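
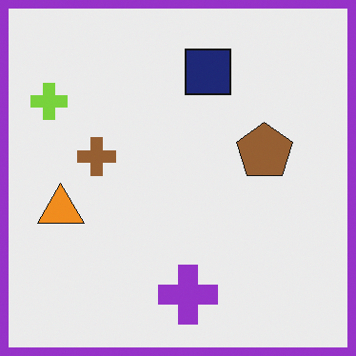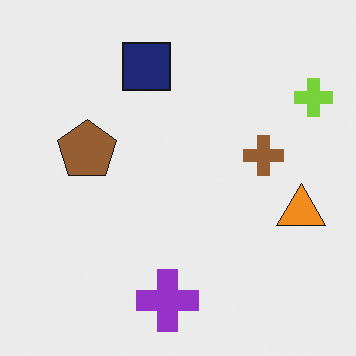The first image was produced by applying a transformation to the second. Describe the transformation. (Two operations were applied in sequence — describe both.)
The image was flipped horizontally (left ↔ right), then framed with a purple border.

The lime cross is in the top-right of the second image and the top-left of the first — shapes on opposite sides of the vertical midline have swapped in a mirror flip. A solid purple frame runs around the edge of the first image, with the content slightly shrunk inside it.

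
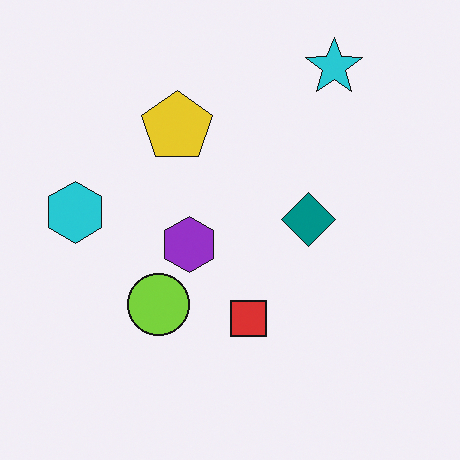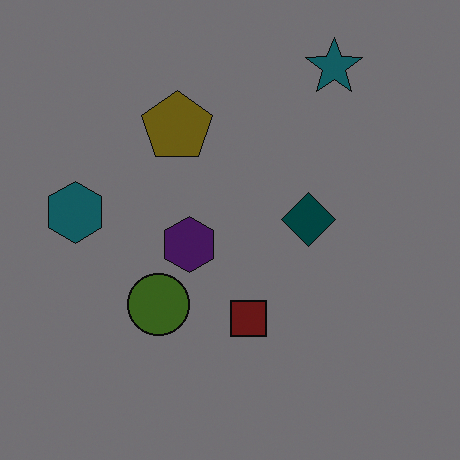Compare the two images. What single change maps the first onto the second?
This is the original image darkened a lot.

Every pixel — background and shapes alike — is uniformly darkened.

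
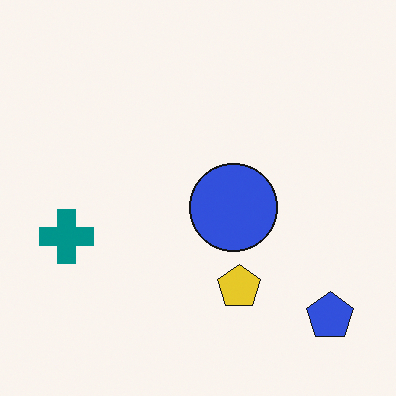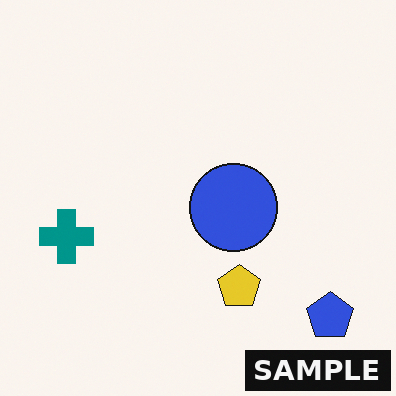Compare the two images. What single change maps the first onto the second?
The second image is the first watermarked with the text "SAMPLE" in the lower-right corner.

A dark label reading "SAMPLE" appears in the lower-right corner.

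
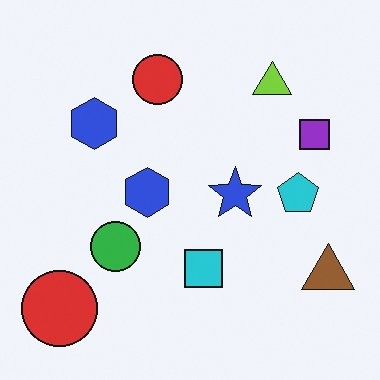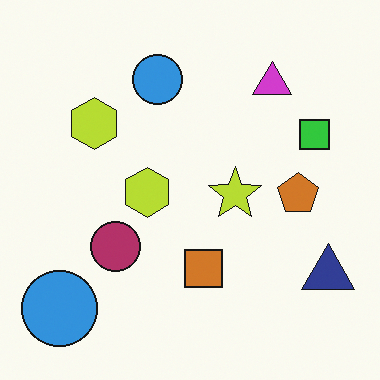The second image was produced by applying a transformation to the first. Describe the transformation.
The image was hue-shifted through roughly half the color wheel.

Every shape's color has rotated by the same amount around the hue wheel — a uniform hue shift.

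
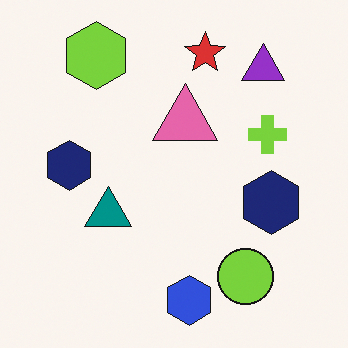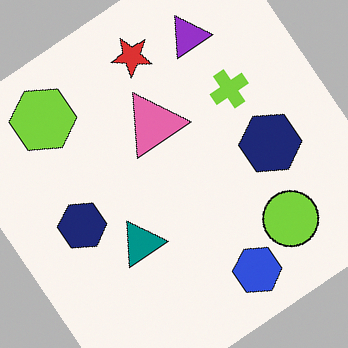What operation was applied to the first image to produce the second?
This is the original image rotated counter-clockwise by a large amount — several tens of degrees.

Every shape is tilted by the same angle and the image corners show triangular fill wedges — a whole-image rotation by a non-right angle.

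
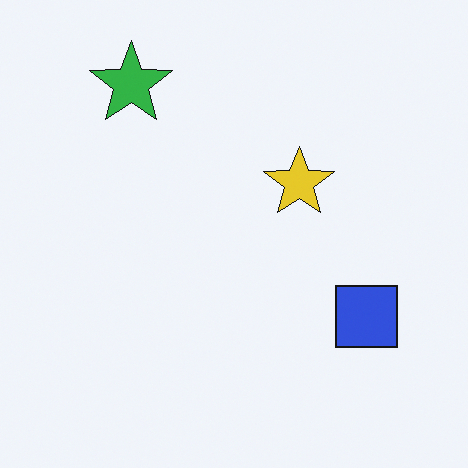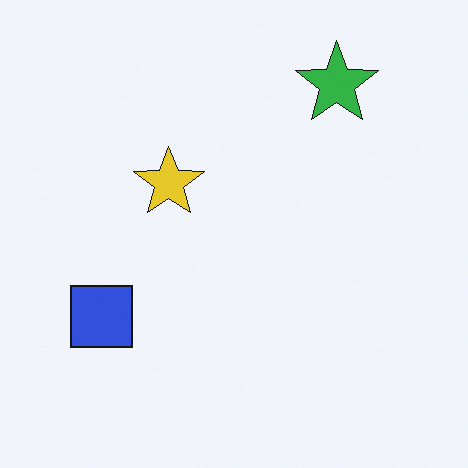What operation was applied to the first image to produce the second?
Flipped horizontally (left ↔ right).

The blue square is in the bottom-right of the first image and the bottom-left of the second — shapes on opposite sides of the vertical midline have swapped in a mirror flip.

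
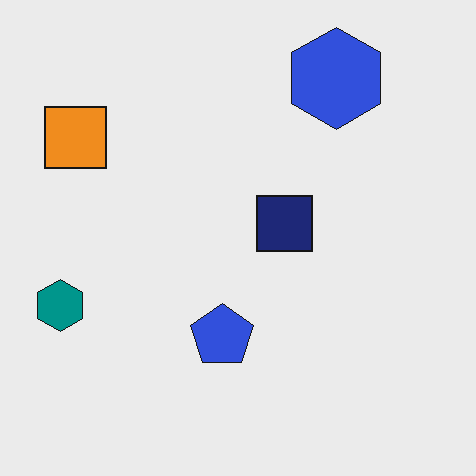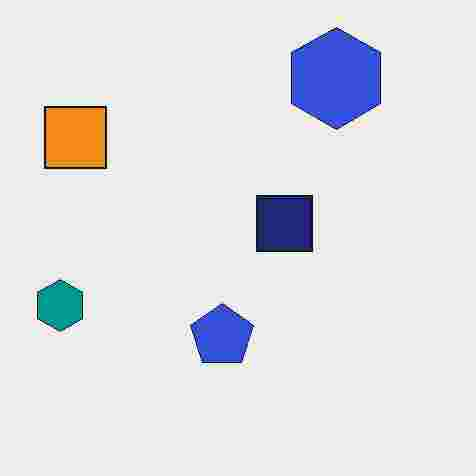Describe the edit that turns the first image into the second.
The image was degraded with heavy JPEG compression.

Blocky 8×8 compression artifacts appear around shape edges and the flat background shows ringing — characteristic JPEG degradation.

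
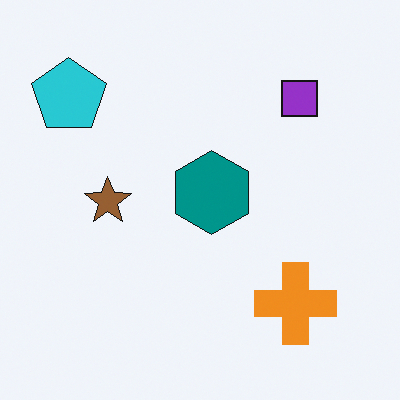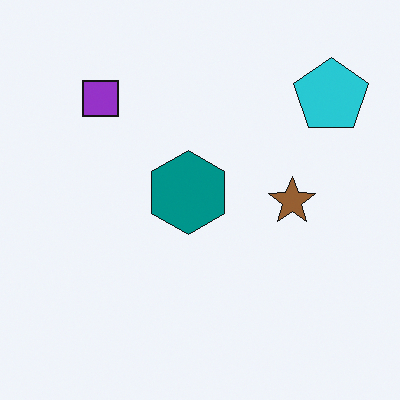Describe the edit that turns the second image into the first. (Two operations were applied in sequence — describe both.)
This is the original image flipped horizontally (left ↔ right), then overlaid with an additional orange cross.

The cyan pentagon is in the top-right of the second image and the top-left of the first — shapes on opposite sides of the vertical midline have swapped in a mirror flip. An orange cross appears in the first image that is absent from the second.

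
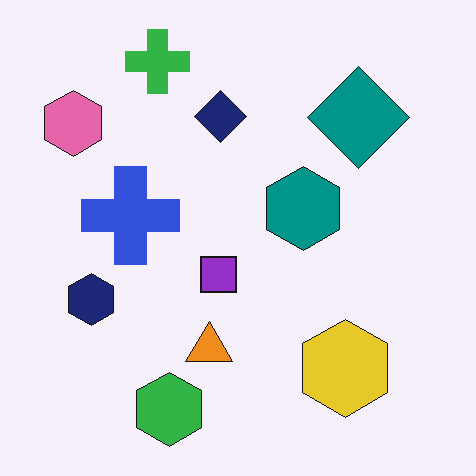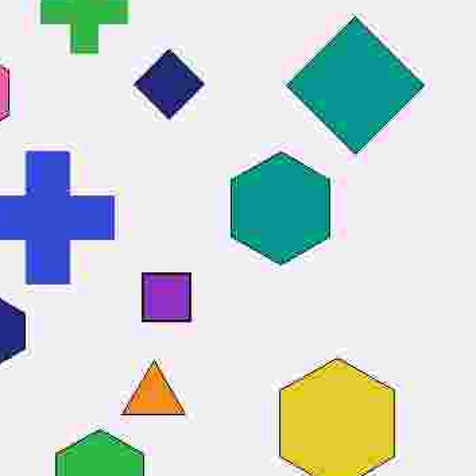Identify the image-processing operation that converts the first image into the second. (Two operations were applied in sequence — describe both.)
The image was heavily JPEG-compressed with obvious blocking artifacts, then cropped to a modestly smaller region and rescaled.

Blocky 8×8 compression artifacts appear around shape edges and the flat background shows ringing — characteristic JPEG degradation. The visible shapes are larger and the field of view is narrower; shapes near the original edges may be partly or wholly outside the frame — a crop-and-rescale.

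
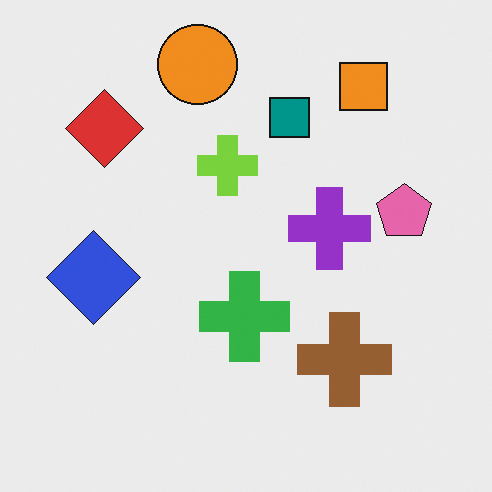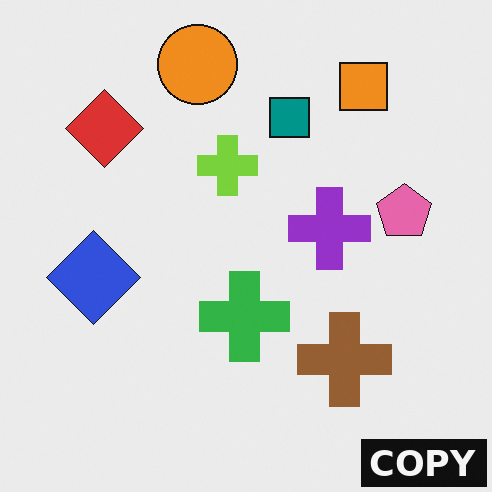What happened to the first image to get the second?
The image was watermarked with the text "COPY" in the lower-right corner.

A dark label reading "COPY" appears in the lower-right corner.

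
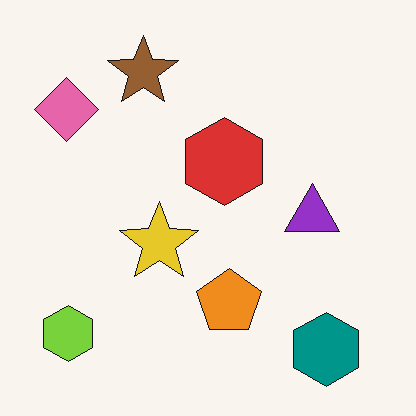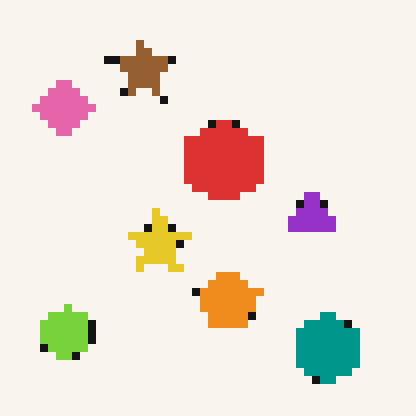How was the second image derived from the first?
This is the original image moderately pixelated.

Shapes are reduced to large square blocks; fine edges and outlines are lost — a downscale-then-upscale (mosaic) effect.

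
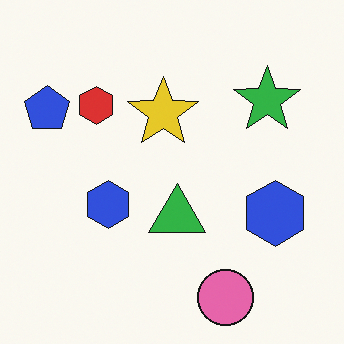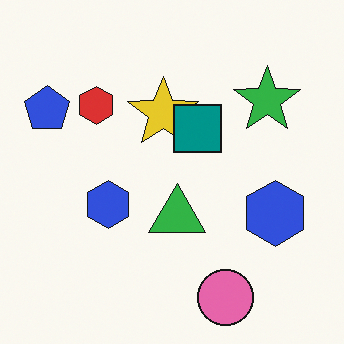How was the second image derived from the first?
The second image is the first overlaid with an additional teal square.

A teal square appears in the second image that is absent from the first.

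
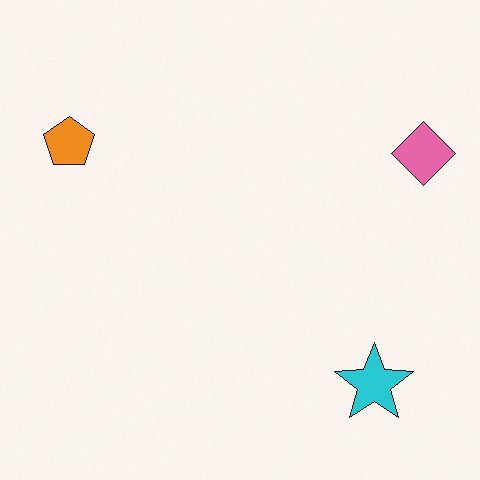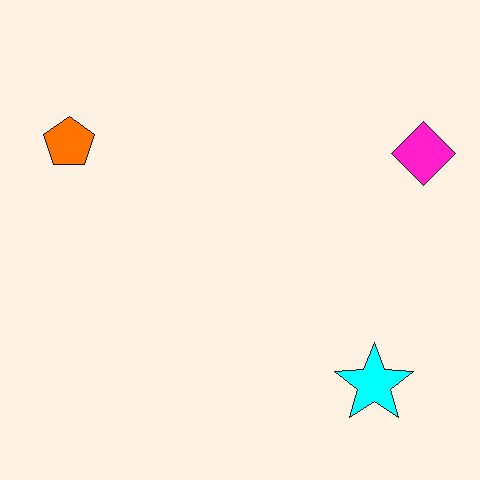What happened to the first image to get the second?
The second image is the first made much more vivid (saturation change).

All colors are more vivid — a global saturation change.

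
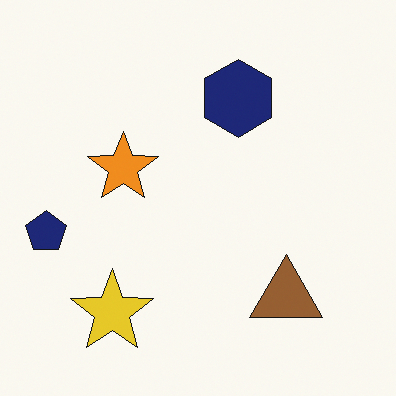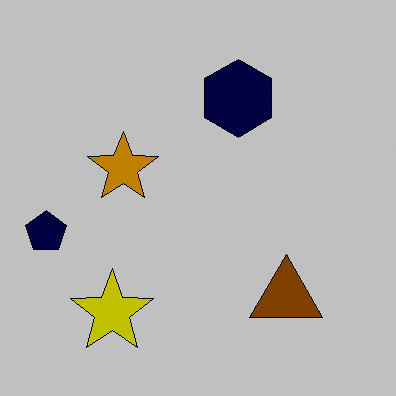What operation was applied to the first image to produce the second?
The transformation is: aggressively posterized.

Each flat color has snapped to a coarser quantized level — most visibly, the near-white background has dropped to a flat grey.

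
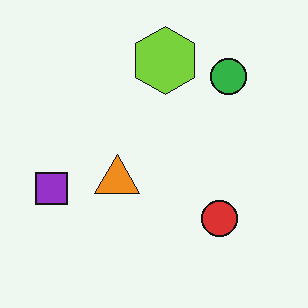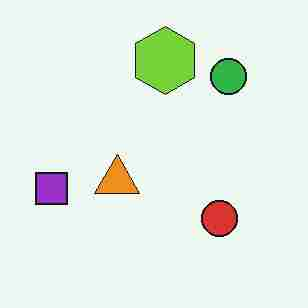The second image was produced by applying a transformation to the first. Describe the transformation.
The transformation is: heavily JPEG-compressed with obvious blocking artifacts.

Blocky 8×8 compression artifacts appear around shape edges and the flat background shows ringing — characteristic JPEG degradation.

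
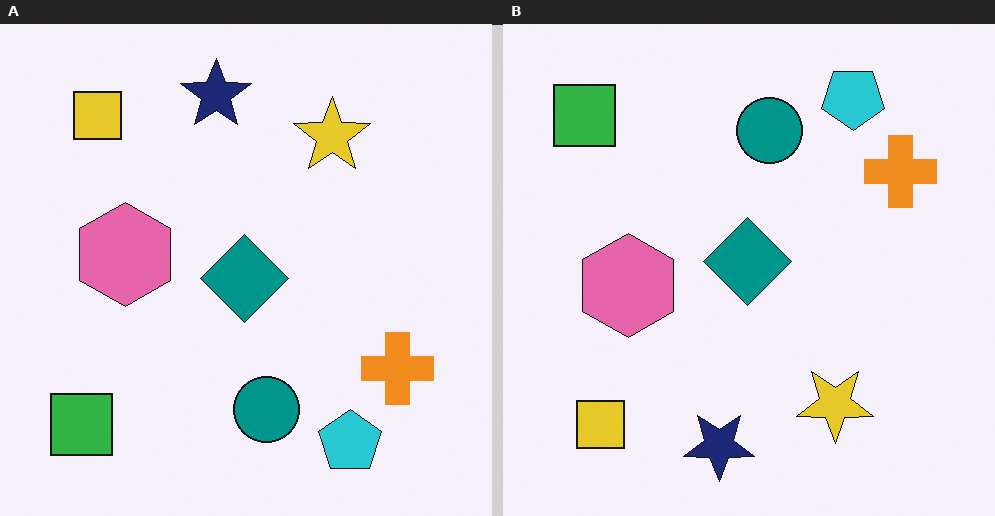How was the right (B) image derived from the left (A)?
The transformation is: flipped vertically (top ↔ bottom).

The navy star is in the top of the left (A) image and the bottom of the right (B) — shapes on opposite sides of the horizontal midline have swapped in a mirror flip.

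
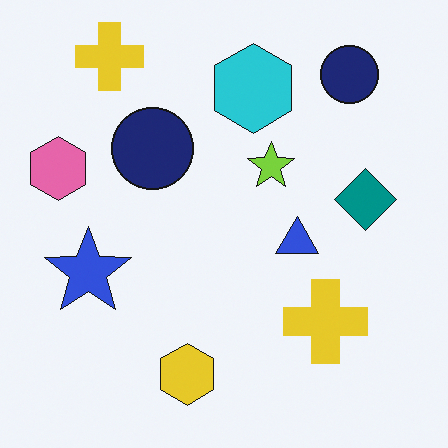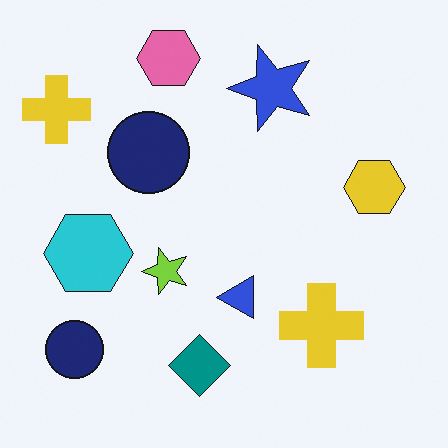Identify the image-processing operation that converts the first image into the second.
Transposed (reflected across the top-left ↔ bottom-right diagonal).

Shapes have swapped their row and column positions — what was in the top-right is now in the bottom-left — a diagonal reflection.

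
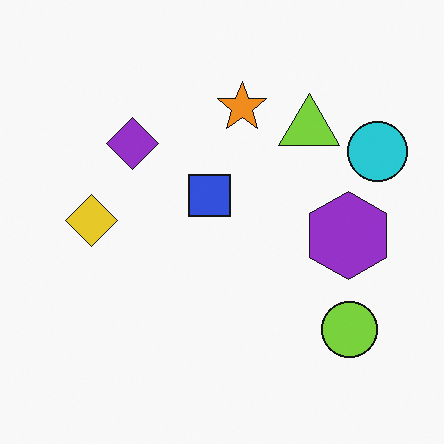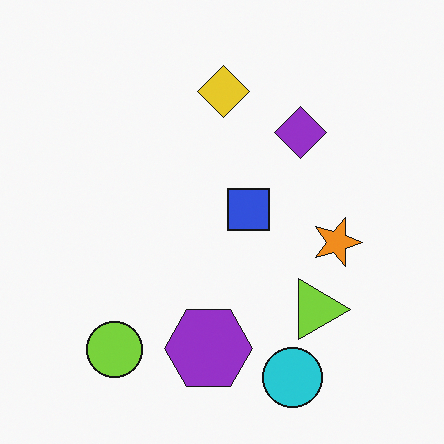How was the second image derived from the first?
This is the original image rotated 90° clockwise.

The cyan circle sits in the right of the first image and the bottom of the second — consistent with a whole-image 90° clockwise rotation.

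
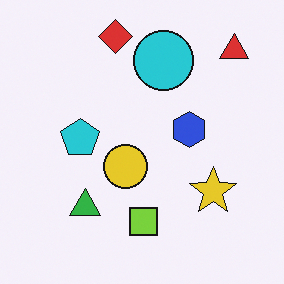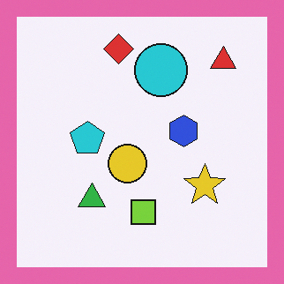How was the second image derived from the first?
This is the original image framed with a pink border.

A solid pink frame runs around the edge of the second image, with the content slightly shrunk inside it.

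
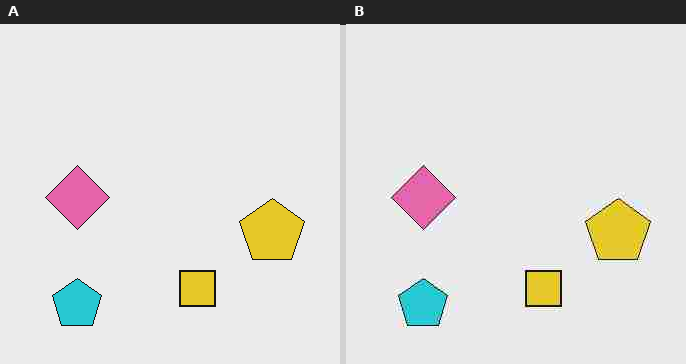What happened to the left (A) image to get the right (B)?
It was heavily JPEG-compressed with obvious blocking artifacts.

Blocky 8×8 compression artifacts appear around shape edges and the flat background shows ringing — characteristic JPEG degradation.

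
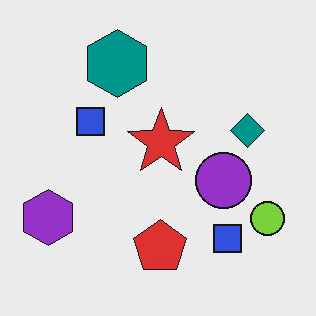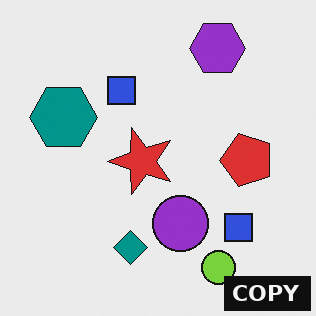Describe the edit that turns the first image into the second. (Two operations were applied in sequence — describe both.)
It was transposed (reflected across the top-left ↔ bottom-right diagonal), then watermarked with the text "COPY" in the lower-right corner.

Shapes have swapped their row and column positions — what was in the top-right is now in the bottom-left — a diagonal reflection. A dark label reading "COPY" appears in the lower-right corner.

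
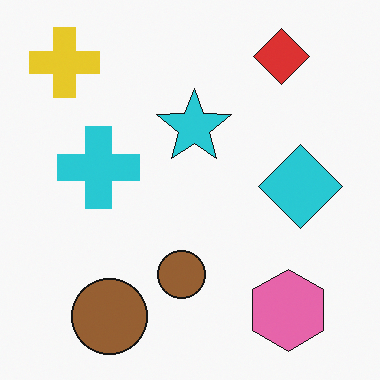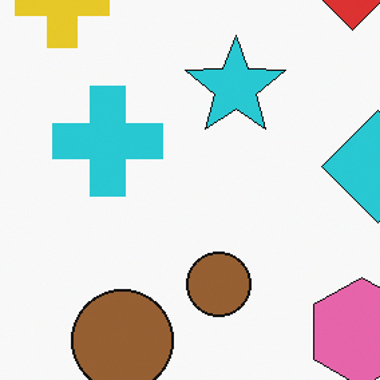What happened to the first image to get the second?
It was cropped to a modestly smaller region and rescaled.

The visible shapes are larger and the field of view is narrower; shapes near the original edges may be partly or wholly outside the frame — a crop-and-rescale.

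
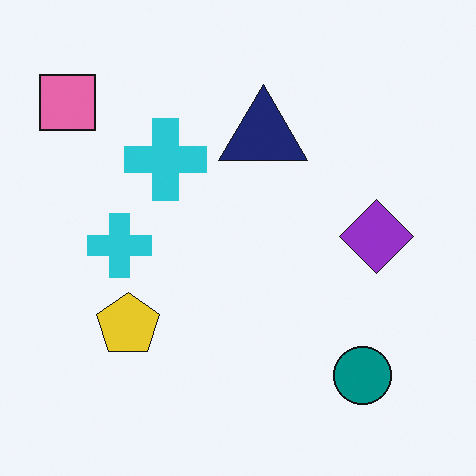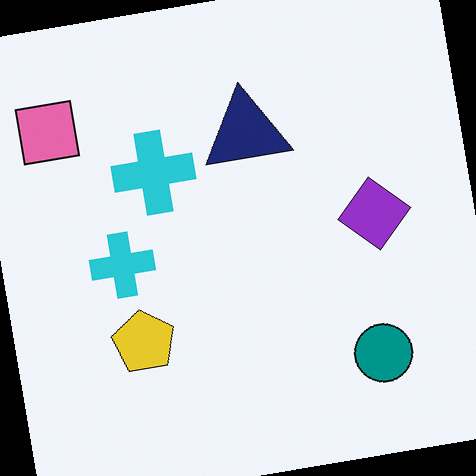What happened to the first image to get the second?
This is the original image rotated counter-clockwise by a few degrees.

Every shape is tilted by the same angle and the image corners show triangular fill wedges — a whole-image rotation by a non-right angle.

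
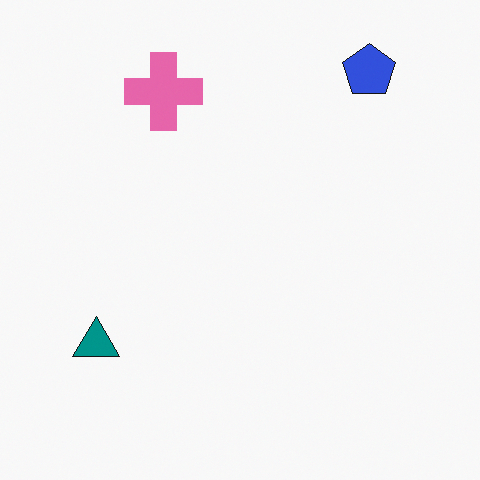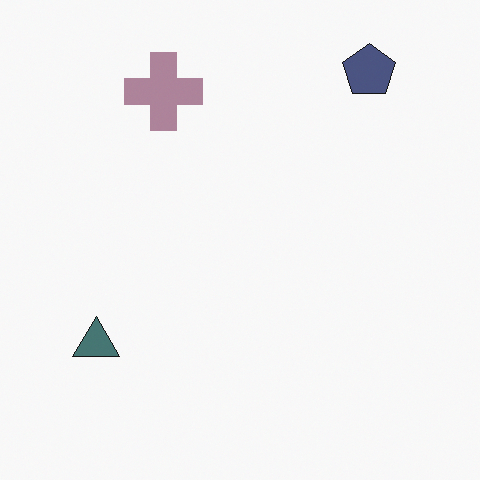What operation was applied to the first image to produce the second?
The image was heavily desaturated.

All colors are more muted and greyish — a global saturation change.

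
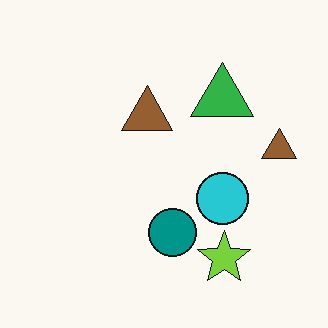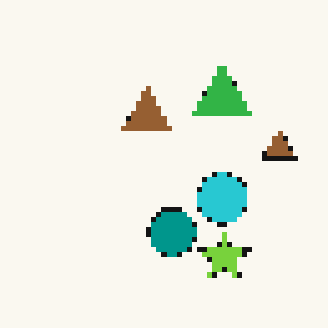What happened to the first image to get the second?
The image was mildly pixelated.

Shapes are reduced to large square blocks; fine edges and outlines are lost — a downscale-then-upscale (mosaic) effect.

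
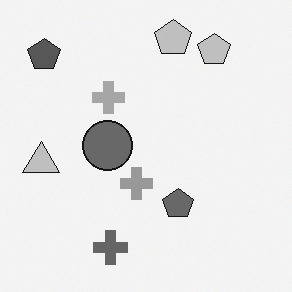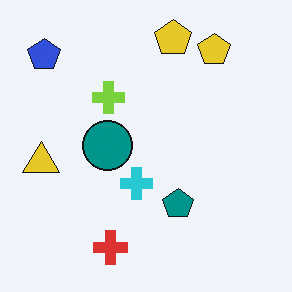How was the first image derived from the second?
The image was converted to grayscale.

All color is removed — every shape is now a shade of grey.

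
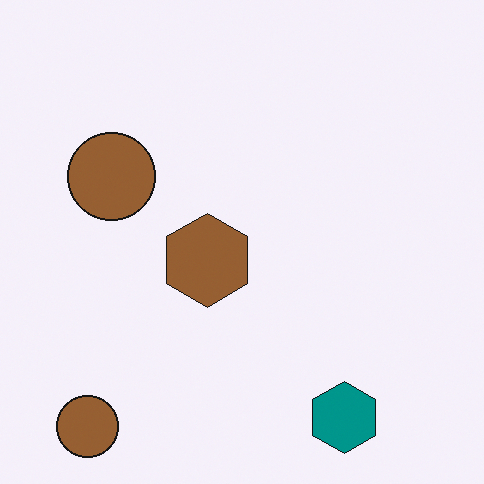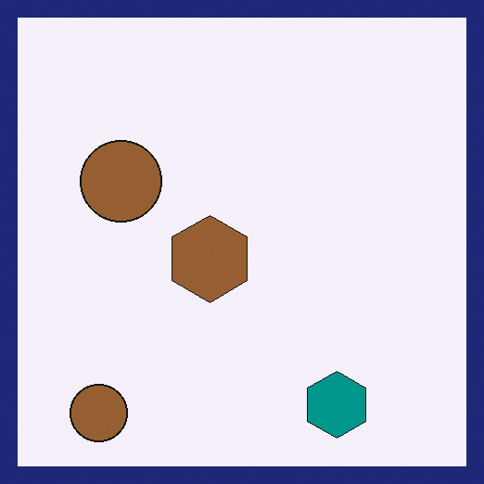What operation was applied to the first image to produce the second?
The image was framed with a navy border.

A solid navy frame runs around the edge of the second image, with the content slightly shrunk inside it.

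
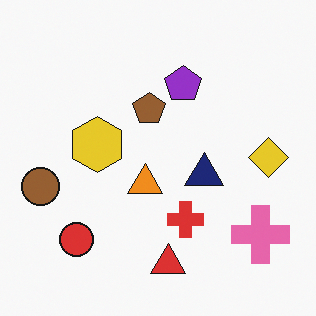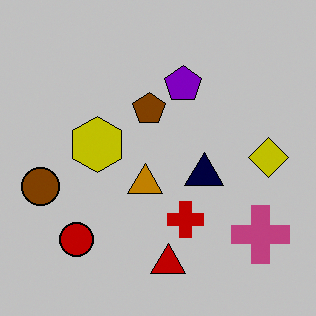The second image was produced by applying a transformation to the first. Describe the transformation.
This is the original image aggressively posterized.

Each flat color has snapped to a coarser quantized level — most visibly, the near-white background has dropped to a flat grey.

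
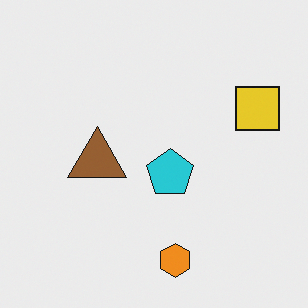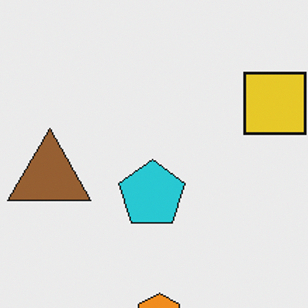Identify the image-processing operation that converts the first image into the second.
Cropped to a modestly smaller region and rescaled.

The visible shapes are larger and the field of view is narrower; shapes near the original edges may be partly or wholly outside the frame — a crop-and-rescale.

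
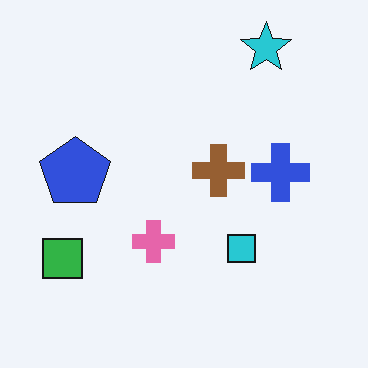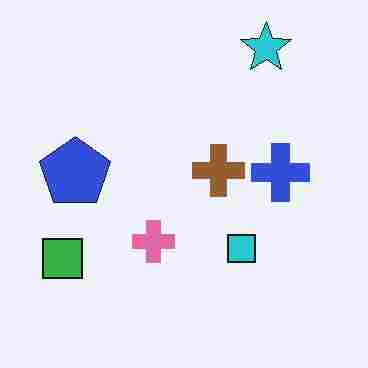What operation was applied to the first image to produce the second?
It was degraded with heavy JPEG compression.

Blocky 8×8 compression artifacts appear around shape edges and the flat background shows ringing — characteristic JPEG degradation.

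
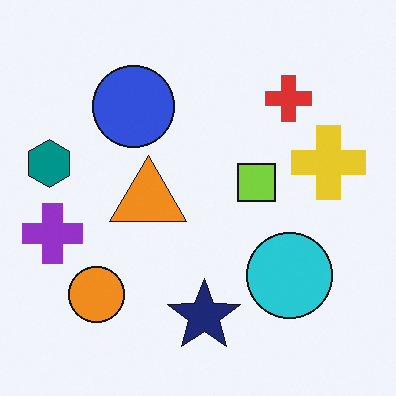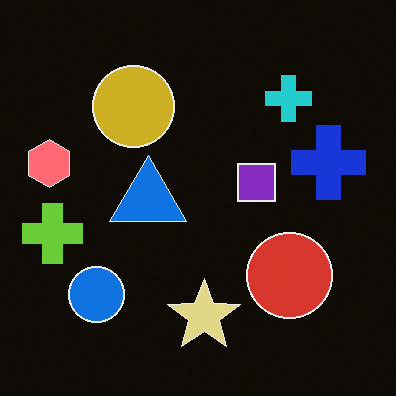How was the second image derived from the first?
The transformation is: color-inverted (negative).

The light background has become dark and every shape's color is its complement — a photographic negative.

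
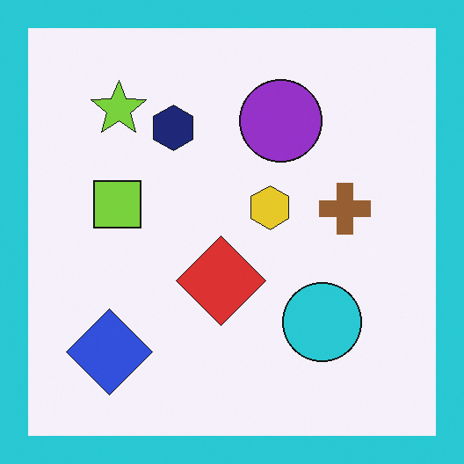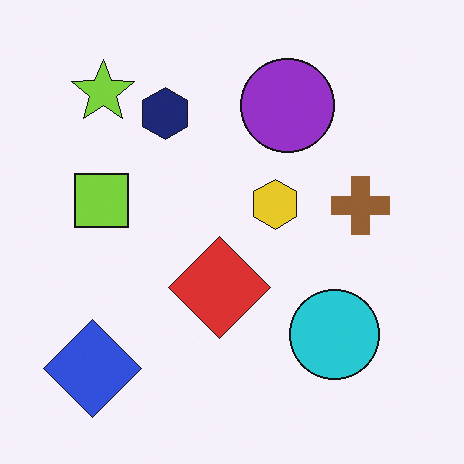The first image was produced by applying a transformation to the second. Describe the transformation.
Framed with a cyan border.

A solid cyan frame runs around the edge of the first image, with the content slightly shrunk inside it.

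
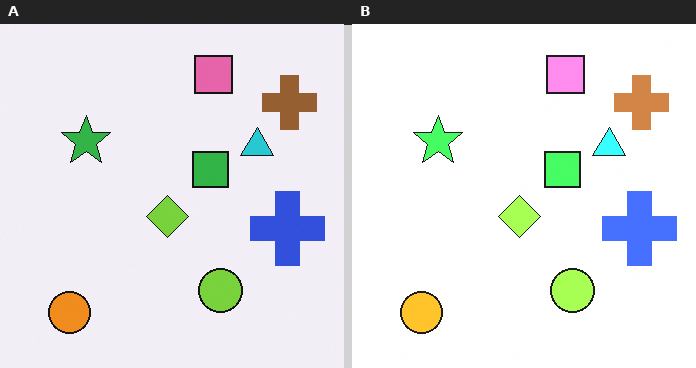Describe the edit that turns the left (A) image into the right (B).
It was substantially brightened.

Every pixel — background and shapes alike — is uniformly brightened.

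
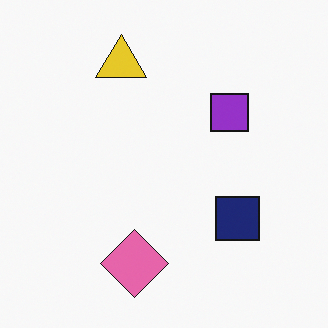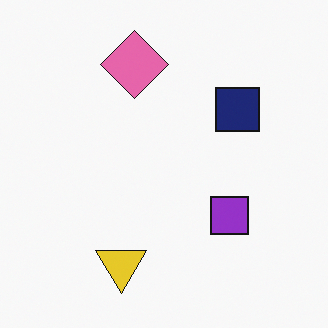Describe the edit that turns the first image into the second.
It was flipped vertically (top ↔ bottom).

The yellow triangle is in the top of the first image and the bottom of the second — shapes on opposite sides of the horizontal midline have swapped in a mirror flip.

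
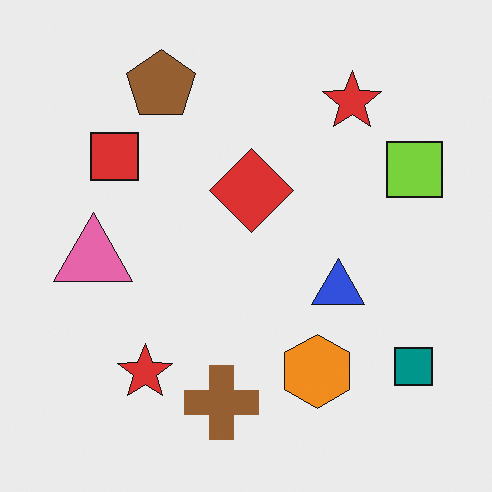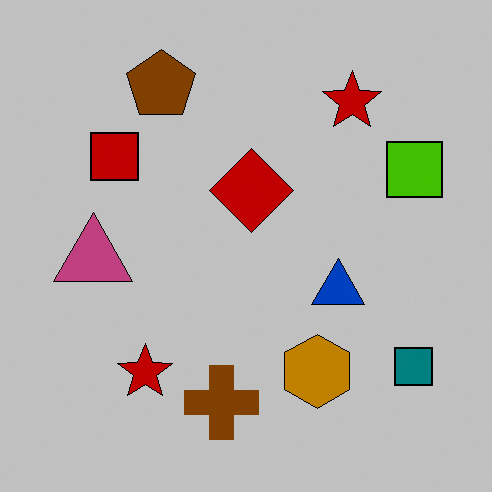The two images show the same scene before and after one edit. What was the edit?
It was aggressively posterized.

Each flat color has snapped to a coarser quantized level — most visibly, the near-white background has dropped to a flat grey.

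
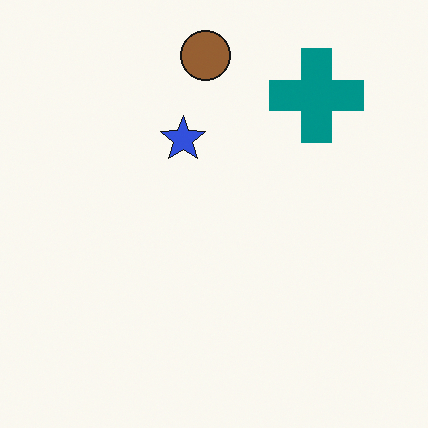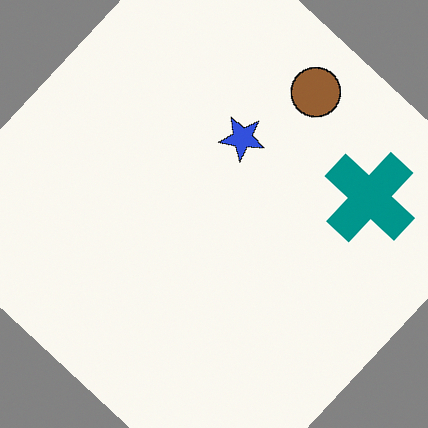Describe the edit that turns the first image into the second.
It was rotated clockwise by a large amount — several tens of degrees.

Every shape is tilted by the same angle and the image corners show triangular fill wedges — a whole-image rotation by a non-right angle.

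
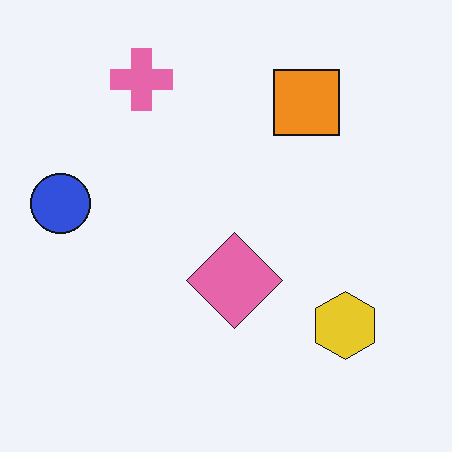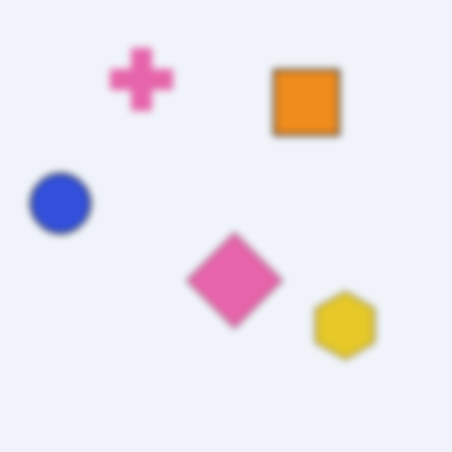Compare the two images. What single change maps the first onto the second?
The image was noticeably gaussian-blurred.

Shape edges and outlines are uniformly softened across the whole image.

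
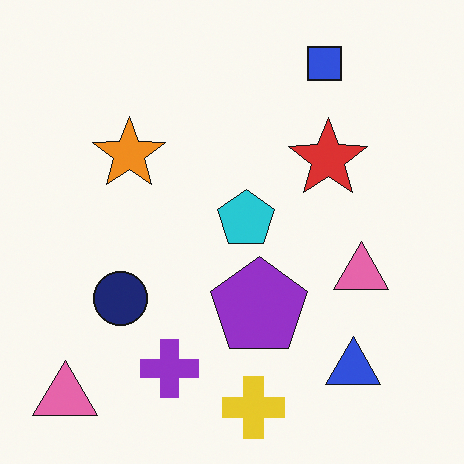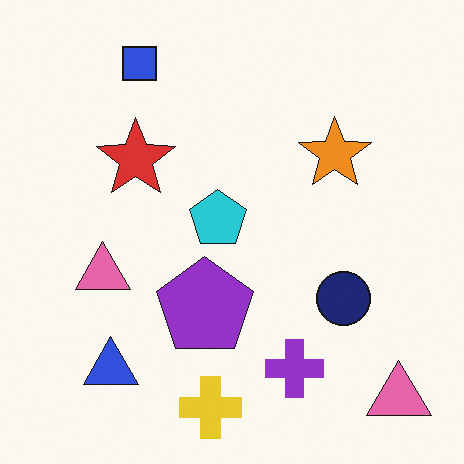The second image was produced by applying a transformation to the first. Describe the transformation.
The transformation is: flipped horizontally (left ↔ right).

The blue triangle is in the bottom-right of the first image and the bottom-left of the second — shapes on opposite sides of the vertical midline have swapped in a mirror flip.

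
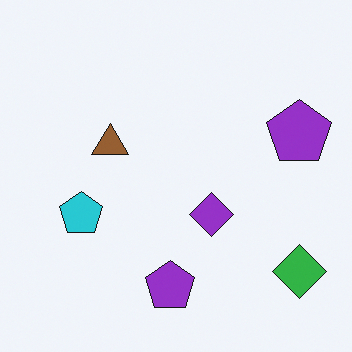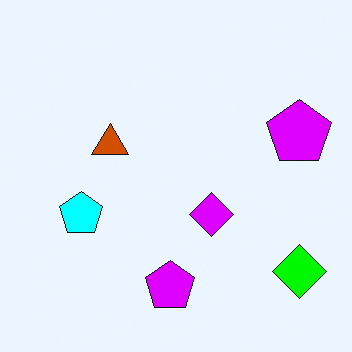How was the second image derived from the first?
This is the original image heavily oversaturated.

All colors are more vivid — a global saturation change.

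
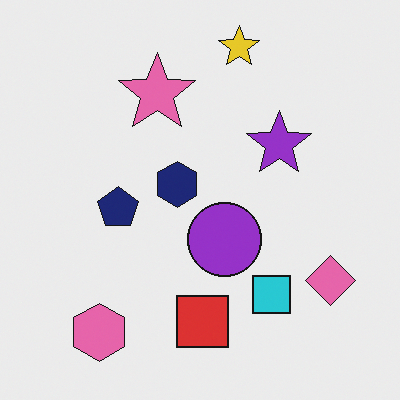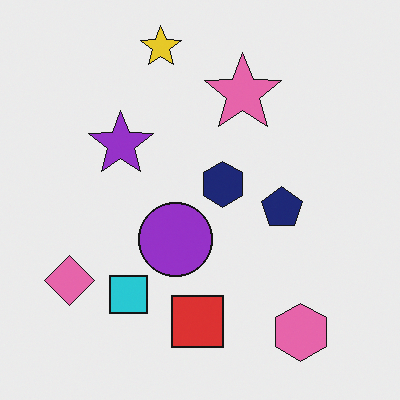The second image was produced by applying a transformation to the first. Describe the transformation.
It was flipped horizontally (left ↔ right).

The pink diamond is in the bottom-right of the first image and the bottom-left of the second — shapes on opposite sides of the vertical midline have swapped in a mirror flip.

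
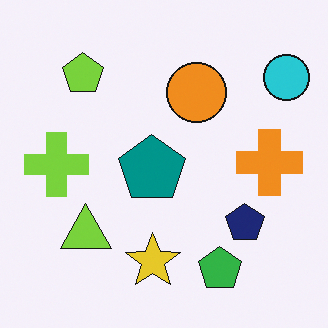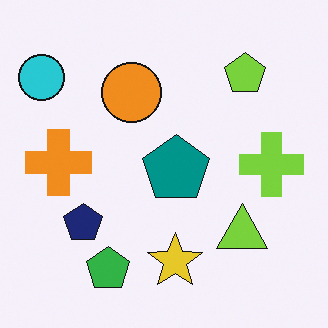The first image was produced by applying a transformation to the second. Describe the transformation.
The transformation is: flipped horizontally (left ↔ right).

The cyan circle is in the top-left of the second image and the top-right of the first — shapes on opposite sides of the vertical midline have swapped in a mirror flip.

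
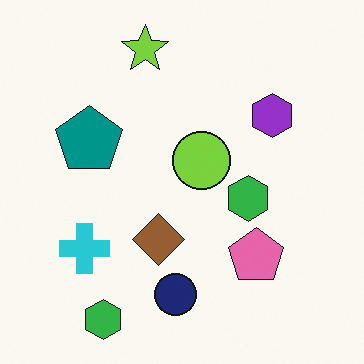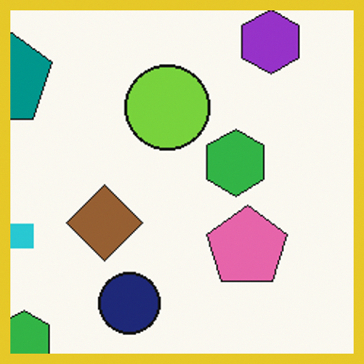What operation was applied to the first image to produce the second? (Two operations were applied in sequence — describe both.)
It was cropped slightly and scaled back up, then framed with a yellow border.

The visible shapes are larger and the field of view is narrower; shapes near the original edges may be partly or wholly outside the frame — a crop-and-rescale. A solid yellow frame runs around the edge of the second image, with the content slightly shrunk inside it.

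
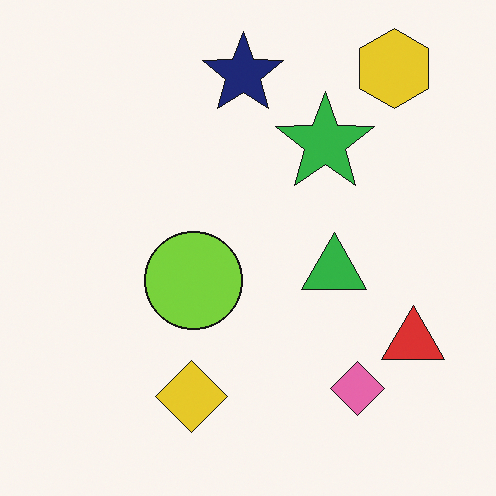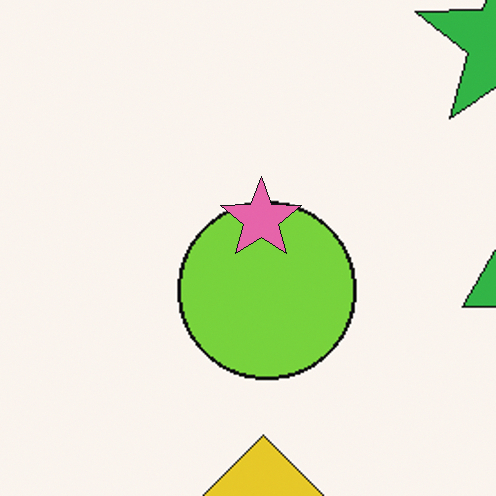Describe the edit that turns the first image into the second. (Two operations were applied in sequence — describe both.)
Cropped tightly and scaled back up, then overlaid with an additional pink star.

The visible shapes are larger and the field of view is narrower; shapes near the original edges may be partly or wholly outside the frame — a crop-and-rescale. A pink star appears in the second image that is absent from the first.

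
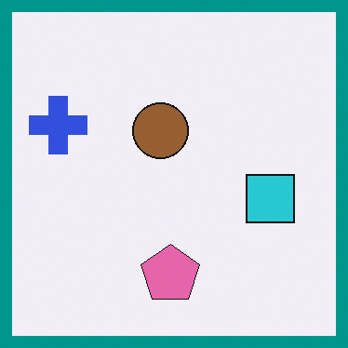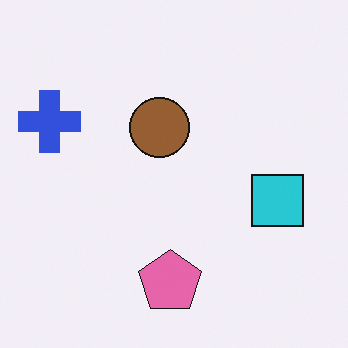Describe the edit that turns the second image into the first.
This is the original image framed with a teal border.

A solid teal frame runs around the edge of the first image, with the content slightly shrunk inside it.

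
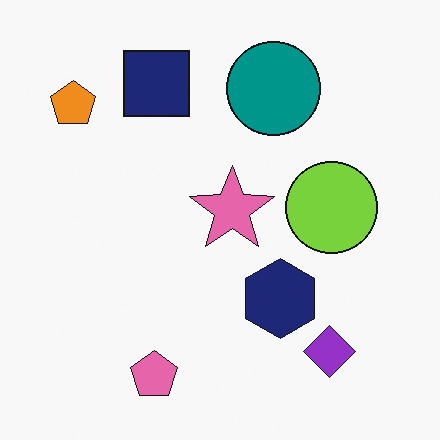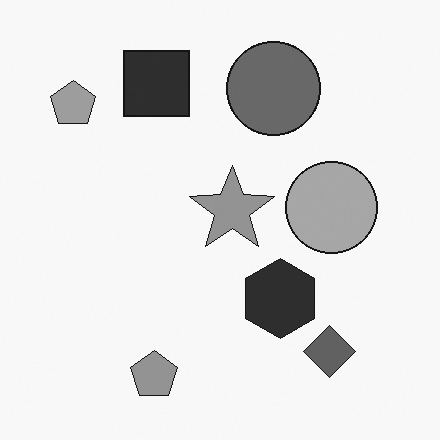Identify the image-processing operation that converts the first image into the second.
It was converted to grayscale.

All color is removed — every shape is now a shade of grey.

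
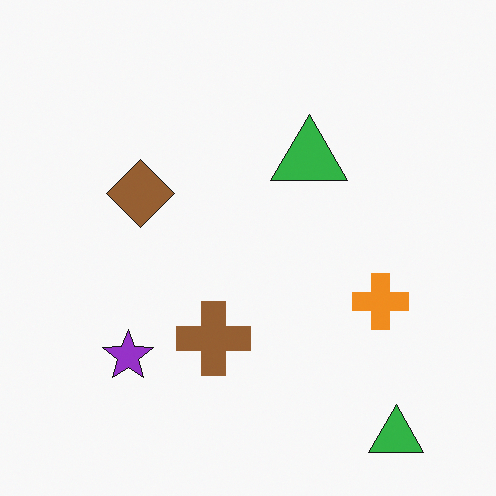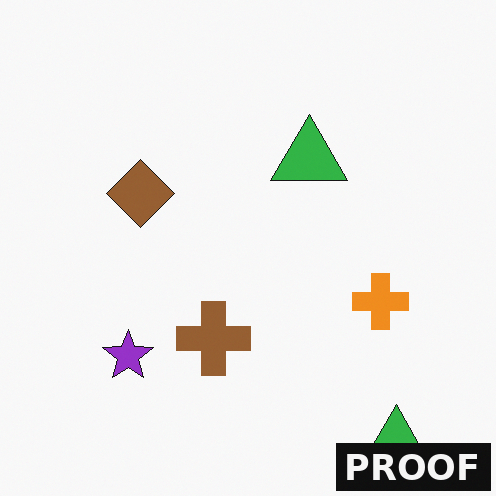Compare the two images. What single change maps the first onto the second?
Watermarked with the text "PROOF" in the lower-right corner.

A dark label reading "PROOF" appears in the lower-right corner.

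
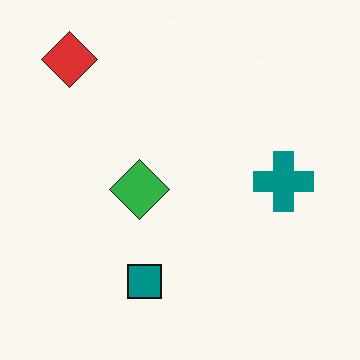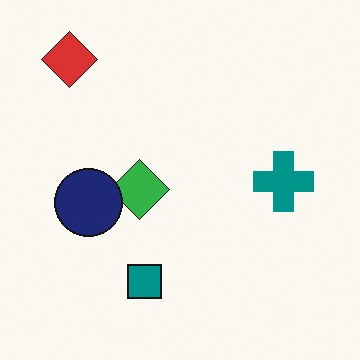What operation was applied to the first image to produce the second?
It was overlaid with an additional navy circle.

A navy circle appears in the second image that is absent from the first.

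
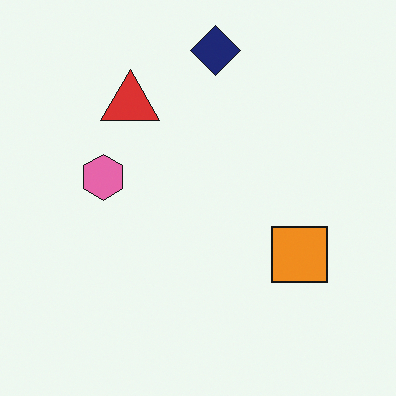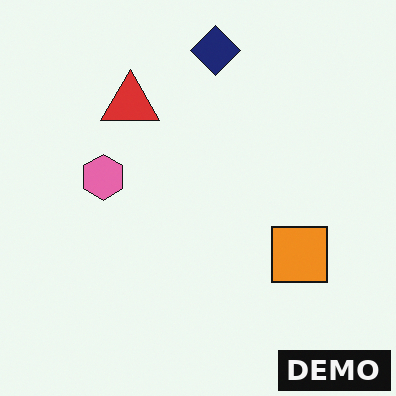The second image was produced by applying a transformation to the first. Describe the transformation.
Watermarked with the text "DEMO" in the lower-right corner.

A dark label reading "DEMO" appears in the lower-right corner.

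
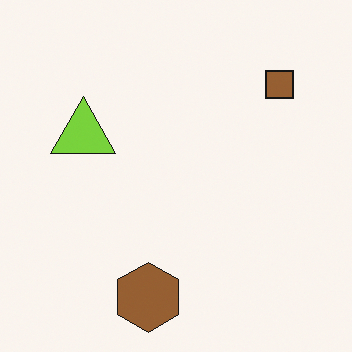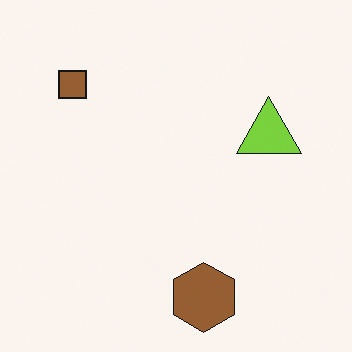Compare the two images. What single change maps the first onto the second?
The image was flipped horizontally (left ↔ right).

The brown square is in the top-right of the first image and the top-left of the second — shapes on opposite sides of the vertical midline have swapped in a mirror flip.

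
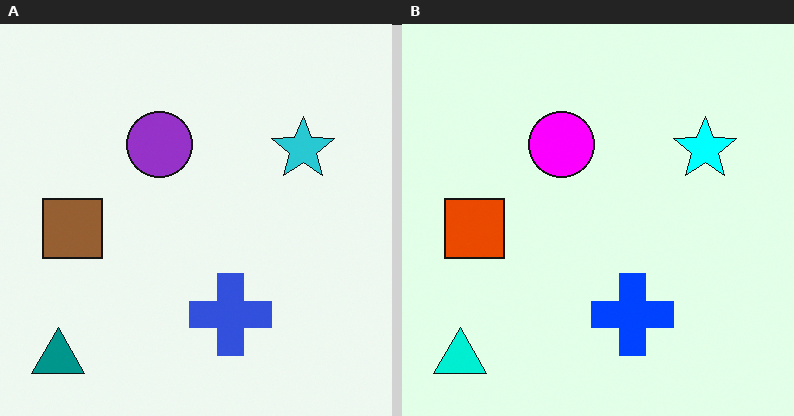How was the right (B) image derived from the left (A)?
The transformation is: heavily oversaturated.

All colors are more vivid — a global saturation change.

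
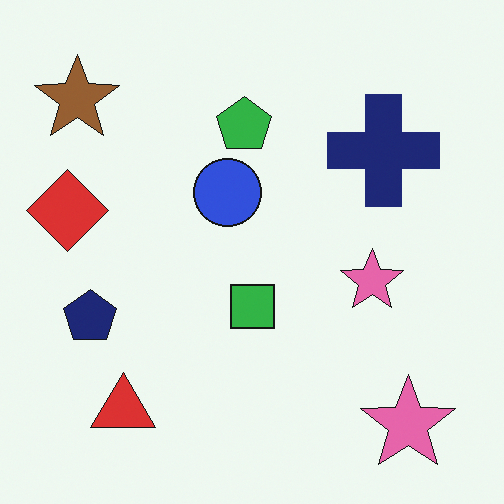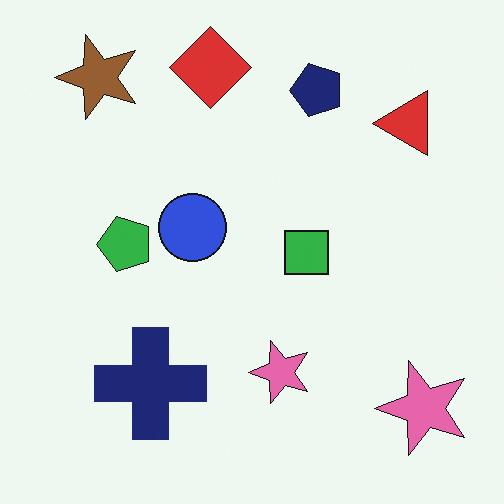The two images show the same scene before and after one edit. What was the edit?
This is the original image transposed (reflected across the top-left ↔ bottom-right diagonal).

Shapes have swapped their row and column positions — what was in the top-right is now in the bottom-left — a diagonal reflection.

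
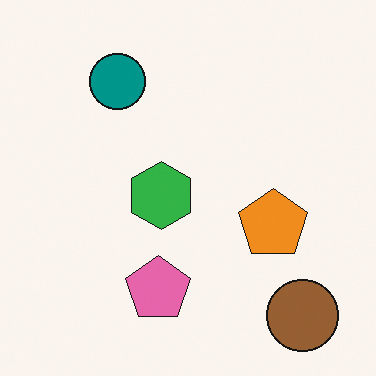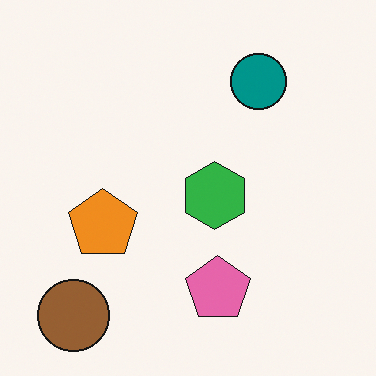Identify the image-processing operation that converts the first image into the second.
The image was flipped horizontally (left ↔ right).

The brown circle is in the bottom-right of the first image and the bottom-left of the second — shapes on opposite sides of the vertical midline have swapped in a mirror flip.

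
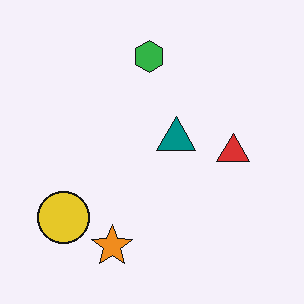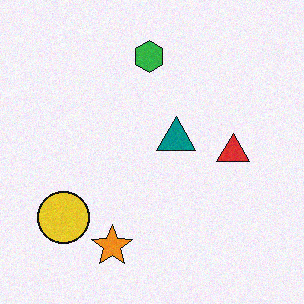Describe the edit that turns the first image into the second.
The second image is the first degraded with subtle gaussian noise.

Random speckle covers the whole image, including the flat background.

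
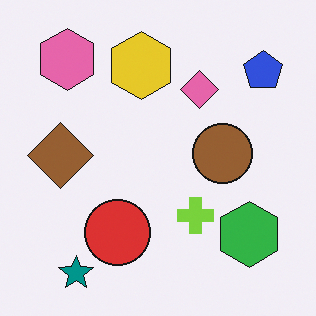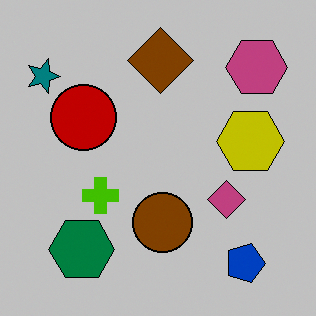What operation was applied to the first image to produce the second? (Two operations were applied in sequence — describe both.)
The image was rotated 90° clockwise, then heavily posterized to just a handful of flat colors.

The teal star sits in the bottom-left of the first image and the top-left of the second — consistent with a whole-image 90° clockwise rotation. Each flat color has snapped to a coarser quantized level — most visibly, the near-white background has dropped to a flat grey.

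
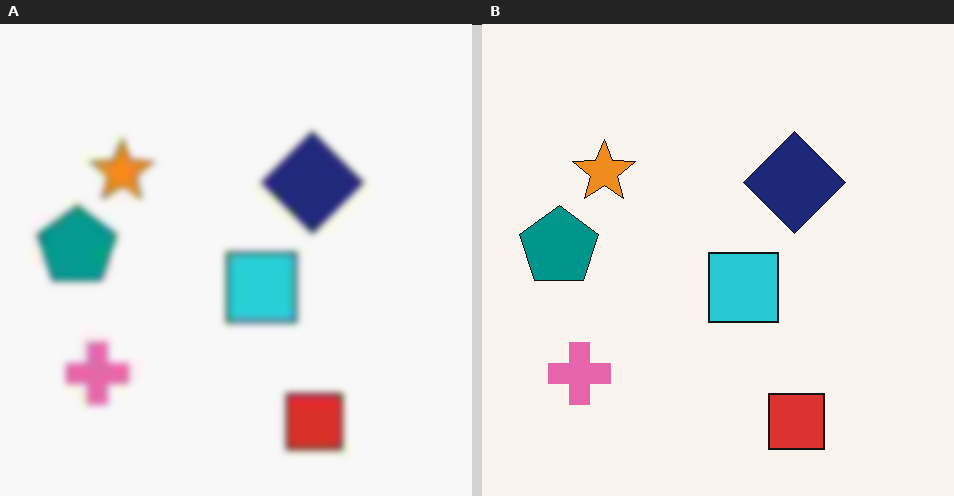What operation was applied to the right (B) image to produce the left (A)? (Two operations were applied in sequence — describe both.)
The transformation is: degraded with heavy JPEG compression, then moderately blurred.

Blocky 8×8 compression artifacts appear around shape edges and the flat background shows ringing — characteristic JPEG degradation. Shape edges and outlines are uniformly softened across the whole image.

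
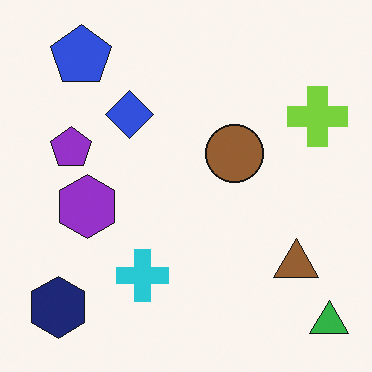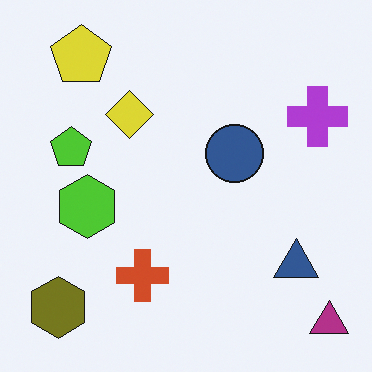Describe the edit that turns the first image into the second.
This is the original image hue-shifted through roughly half the color wheel.

Every shape's color has rotated by the same amount around the hue wheel — a uniform hue shift.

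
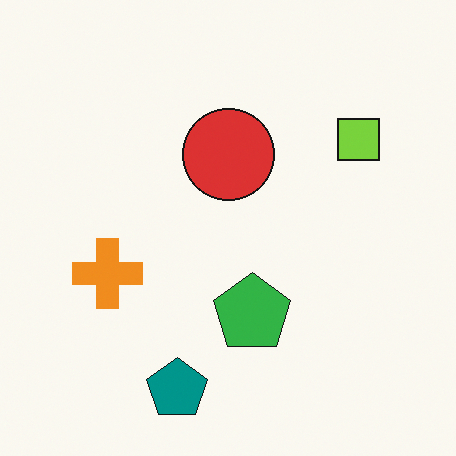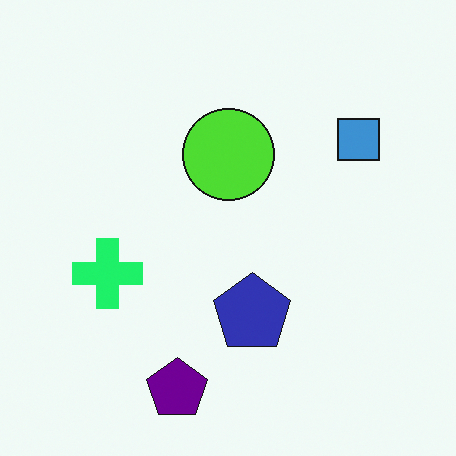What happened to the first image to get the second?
It was hue-shifted noticeably.

Every shape's color has rotated by the same amount around the hue wheel — a uniform hue shift.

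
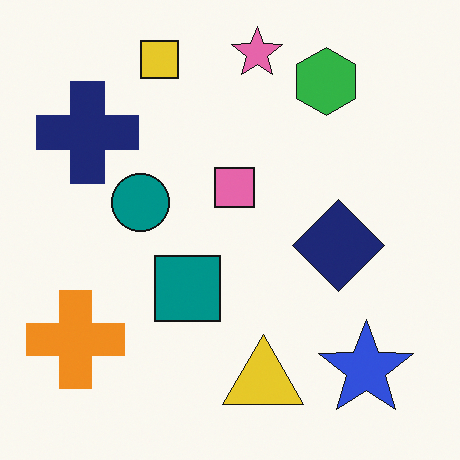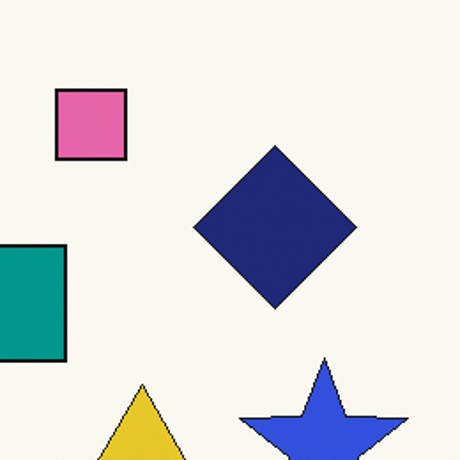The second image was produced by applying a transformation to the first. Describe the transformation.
The transformation is: cropped tightly and scaled back up.

The visible shapes are larger and the field of view is narrower; shapes near the original edges may be partly or wholly outside the frame — a crop-and-rescale.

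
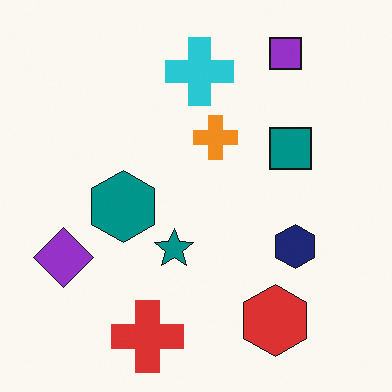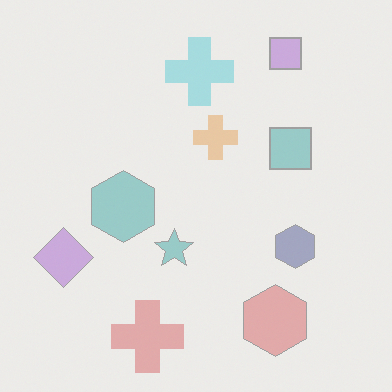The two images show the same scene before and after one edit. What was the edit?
The transformation is: washed out (contrast reduced).

Tones are pushed toward mid-grey across the whole image — a global contrast change.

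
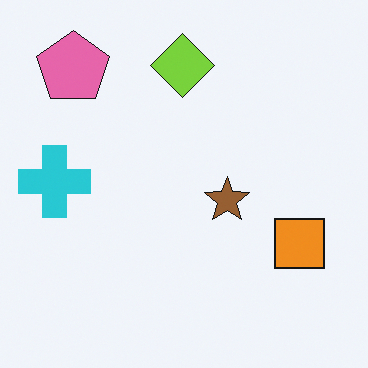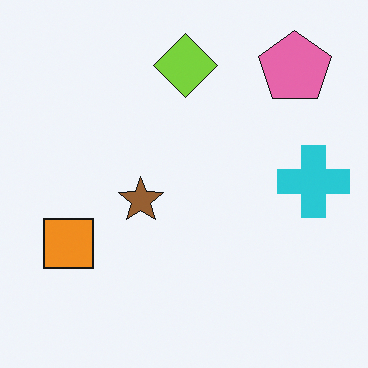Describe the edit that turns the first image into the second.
The transformation is: flipped horizontally (left ↔ right).

The cyan cross is in the left of the first image and the right of the second — shapes on opposite sides of the vertical midline have swapped in a mirror flip.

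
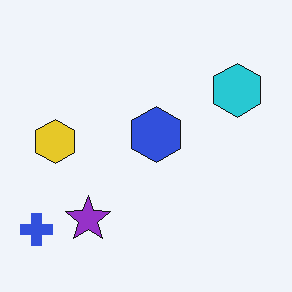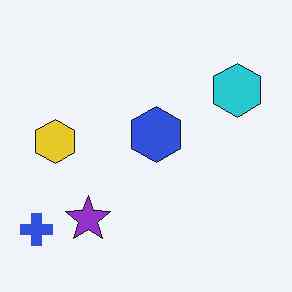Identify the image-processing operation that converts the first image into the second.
The transformation is: given moderate JPEG compression.

Blocky 8×8 compression artifacts appear around shape edges and the flat background shows ringing — characteristic JPEG degradation.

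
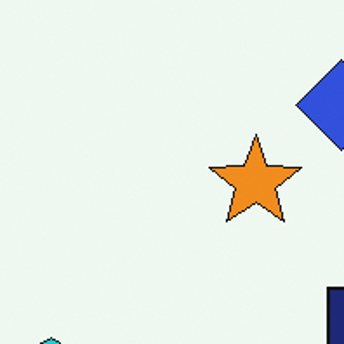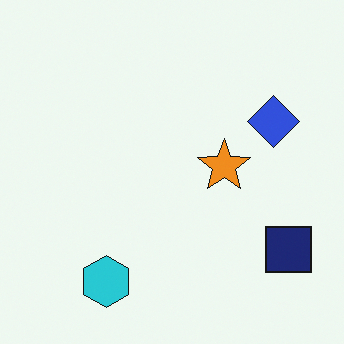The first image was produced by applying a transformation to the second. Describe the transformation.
It was cropped to a noticeably smaller region and rescaled.

The visible shapes are larger and the field of view is narrower; shapes near the original edges may be partly or wholly outside the frame — a crop-and-rescale.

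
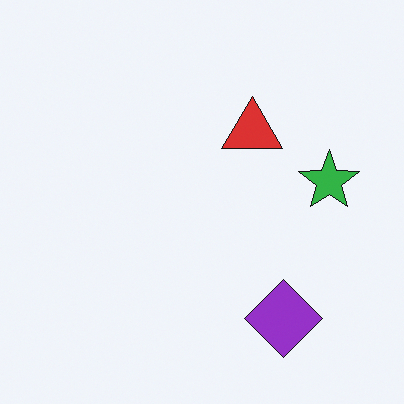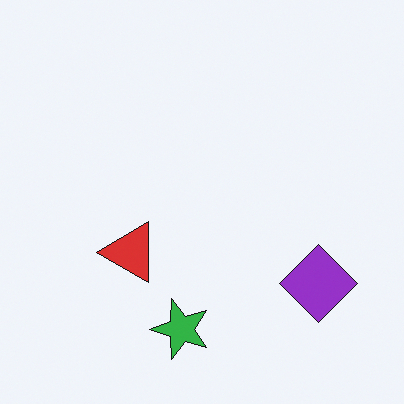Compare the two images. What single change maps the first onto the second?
This is the original image transposed (reflected across the top-left ↔ bottom-right diagonal).

Shapes have swapped their row and column positions — what was in the top-right is now in the bottom-left — a diagonal reflection.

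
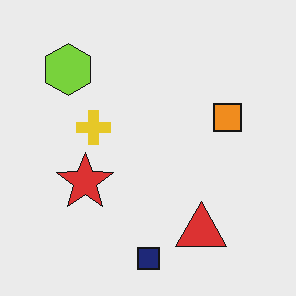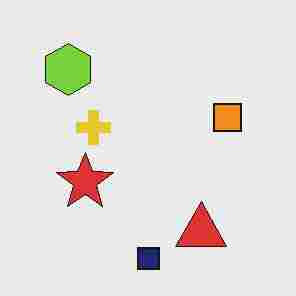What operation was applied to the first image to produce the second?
The transformation is: heavily JPEG-compressed with obvious blocking artifacts.

Blocky 8×8 compression artifacts appear around shape edges and the flat background shows ringing — characteristic JPEG degradation.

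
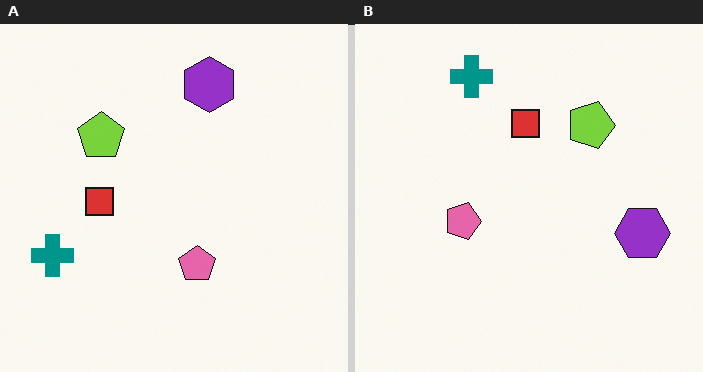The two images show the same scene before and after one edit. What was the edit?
This is the original image rotated 90° clockwise.

The teal cross sits in the left of the left (A) image and the top of the right (B) — consistent with a whole-image 90° clockwise rotation.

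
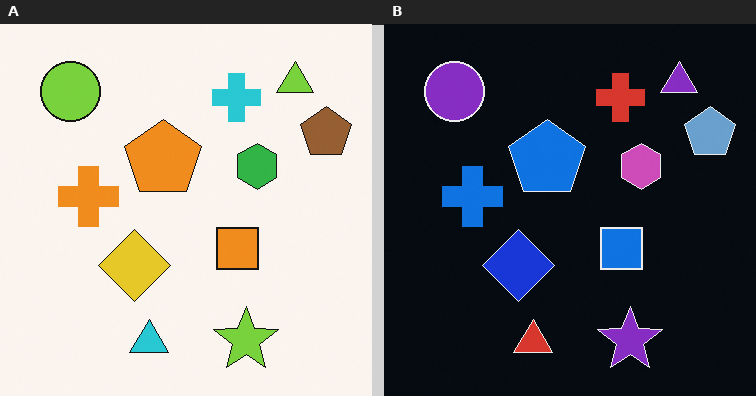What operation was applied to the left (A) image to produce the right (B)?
This is the original image color-inverted (negative).

The light background has become dark and every shape's color is its complement — a photographic negative.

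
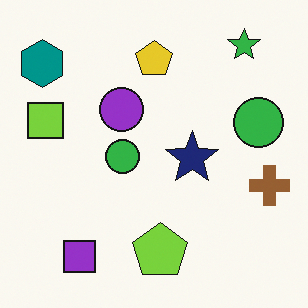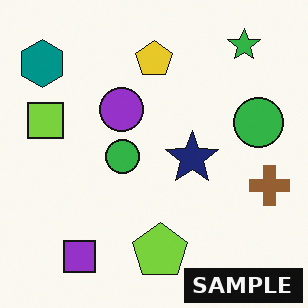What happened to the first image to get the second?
The second image is the first watermarked with the text "SAMPLE" in the lower-right corner.

A dark label reading "SAMPLE" appears in the lower-right corner.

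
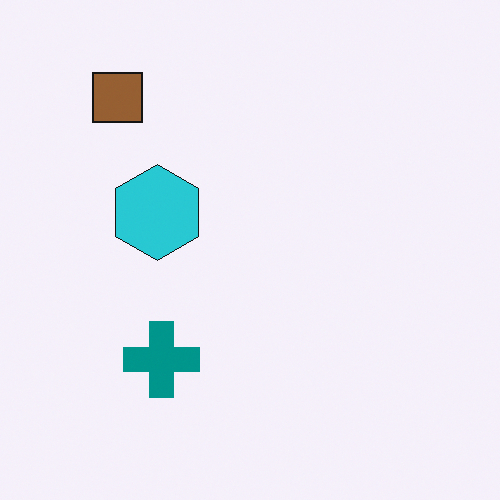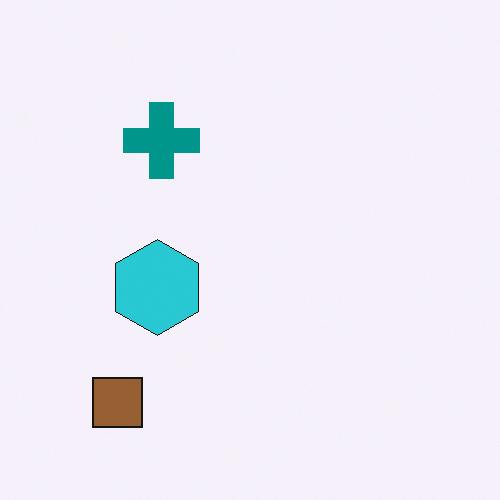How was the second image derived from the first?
The image was flipped vertically (top ↔ bottom).

The brown square is in the top-left of the first image and the bottom-left of the second — shapes on opposite sides of the horizontal midline have swapped in a mirror flip.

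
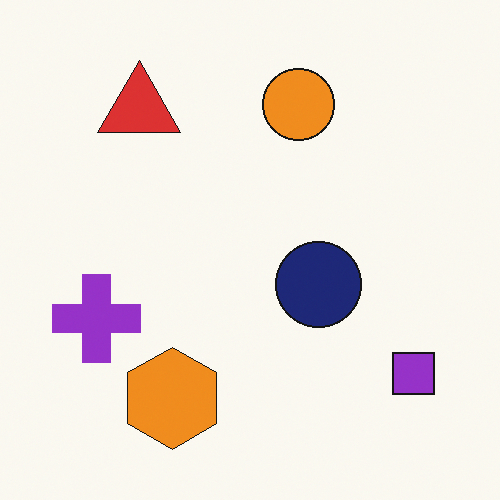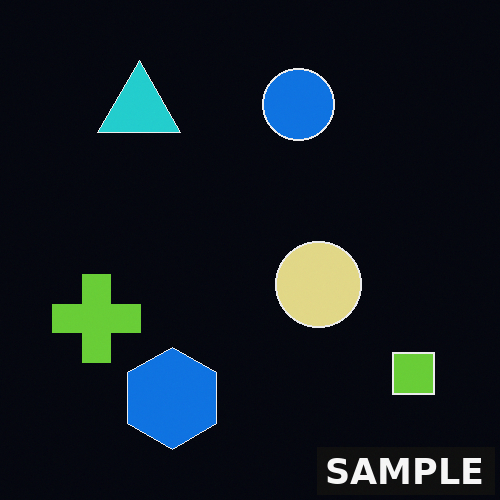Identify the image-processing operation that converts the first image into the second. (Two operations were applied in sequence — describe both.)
The transformation is: color-inverted (negative), then watermarked with the text "SAMPLE" in the lower-right corner.

The light background has become dark and every shape's color is its complement — a photographic negative. A dark label reading "SAMPLE" appears in the lower-right corner.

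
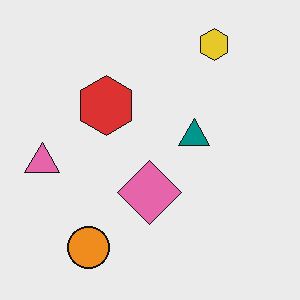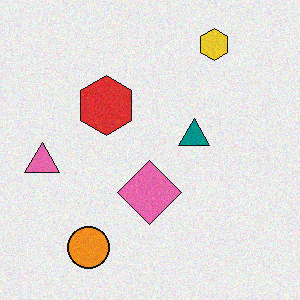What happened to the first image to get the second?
Degraded with light additive noise.

Random speckle covers the whole image, including the flat background.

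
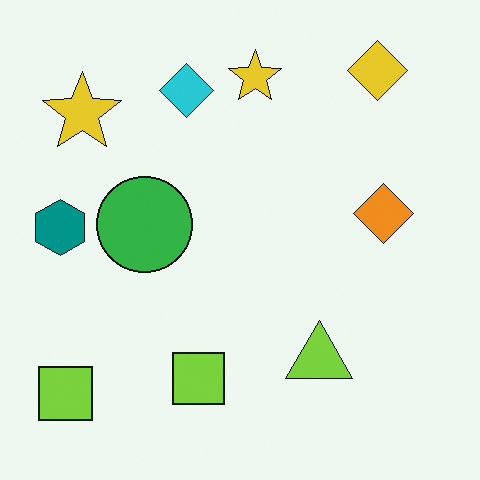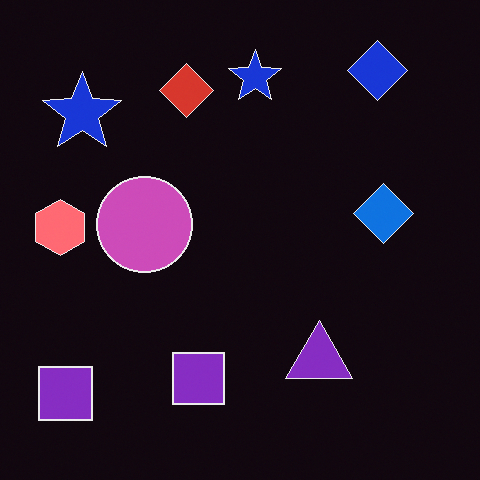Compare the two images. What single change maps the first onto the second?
The image was color-inverted (negative).

The light background has become dark and every shape's color is its complement — a photographic negative.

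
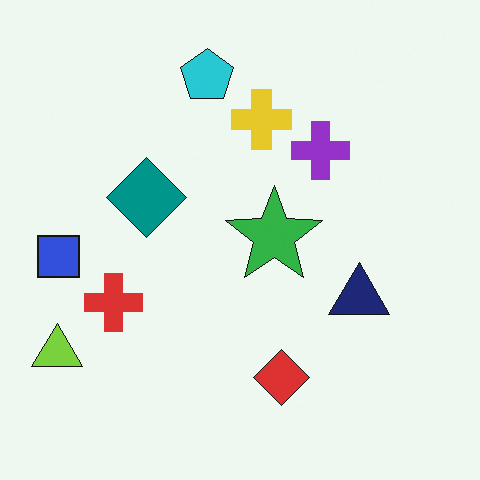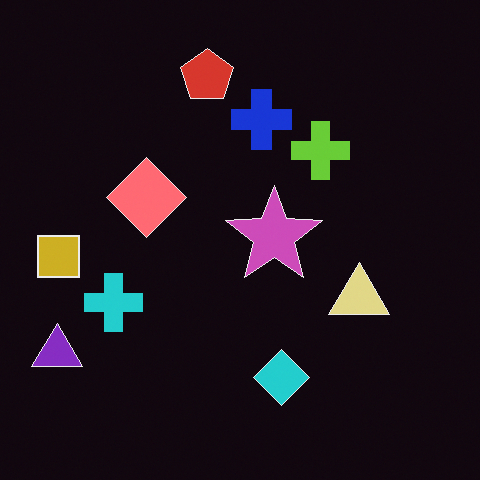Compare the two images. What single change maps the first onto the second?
The transformation is: color-inverted (negative).

The light background has become dark and every shape's color is its complement — a photographic negative.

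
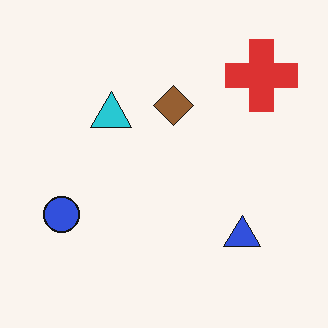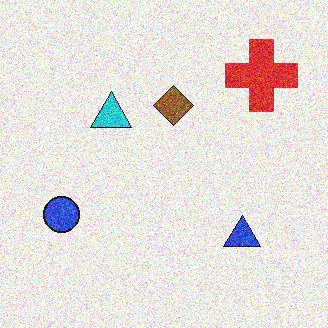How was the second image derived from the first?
The image was degraded with strong gaussian noise.

Random speckle covers the whole image, including the flat background.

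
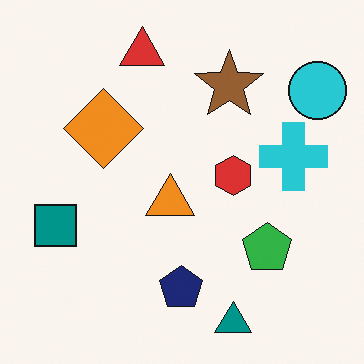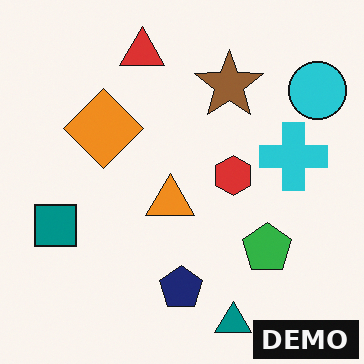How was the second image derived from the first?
The second image is the first watermarked with the text "DEMO" in the lower-right corner.

A dark label reading "DEMO" appears in the lower-right corner.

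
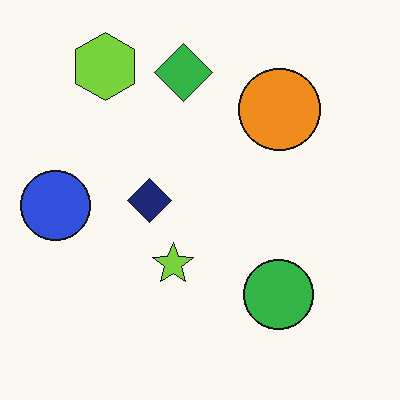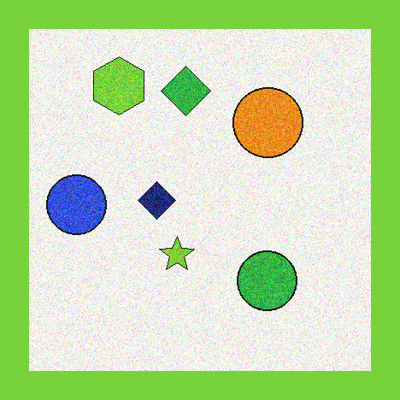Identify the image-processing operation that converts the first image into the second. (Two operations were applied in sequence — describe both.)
The second image is the first degraded with a thick layer of grain, then framed with a lime border.

Random speckle covers the whole image, including the flat background. A solid lime frame runs around the edge of the second image, with the content slightly shrunk inside it.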